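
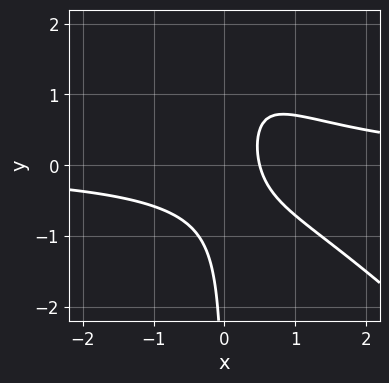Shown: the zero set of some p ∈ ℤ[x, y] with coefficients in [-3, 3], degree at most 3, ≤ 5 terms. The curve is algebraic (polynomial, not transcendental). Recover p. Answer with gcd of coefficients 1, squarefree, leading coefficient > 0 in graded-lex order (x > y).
2*x^2*y + 2*x*y^2 - 2*x*y - 2*x + 1

Degree: no degree-2 curve has this shape, so deg p = 3.
From the visible intercepts: no y-intercept at any integer in the box.
Fitting integer coefficients to these (and the overall shape) gives p.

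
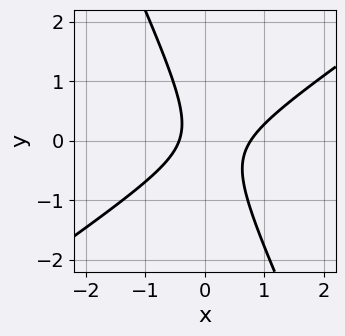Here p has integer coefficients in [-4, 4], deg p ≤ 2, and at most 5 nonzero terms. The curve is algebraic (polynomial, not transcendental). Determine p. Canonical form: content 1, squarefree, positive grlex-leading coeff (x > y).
First, degree: the shape is more complex than any degree-1 curve, so deg p = 2.
Next, against the integer gridlines: it misses every integer gridline on the y-axis.
Finally, assembling these constraints gives the stated polynomial.

3*x^2 - 3*x*y - 2*y^2 - x - 1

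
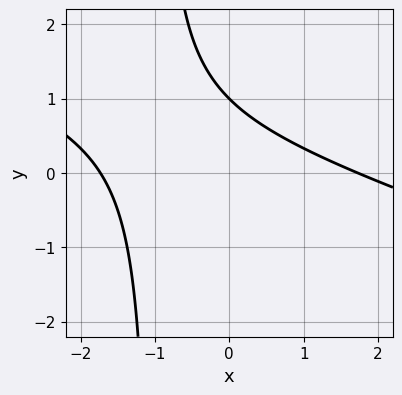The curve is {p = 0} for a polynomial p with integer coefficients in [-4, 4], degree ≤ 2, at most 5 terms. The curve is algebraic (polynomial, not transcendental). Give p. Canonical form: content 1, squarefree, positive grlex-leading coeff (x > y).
First, deg p = 2. The shape is more complex than any degree-1 curve.
Then, reading off the gridlines: it meets the y-axis at y = 1 (among the integer gridlines).
Finally, together with the visible shape, these determine p as stated.

x^2 + 3*x*y + 3*y - 3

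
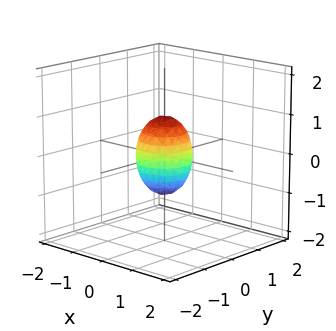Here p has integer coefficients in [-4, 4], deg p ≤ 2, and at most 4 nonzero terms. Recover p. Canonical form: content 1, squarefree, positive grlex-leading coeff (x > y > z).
deg p = 2. The shape is more complex than any degree-1 surface.
Symmetries: rotational symmetry about the z-axis ⇒ p depends on x, y only through x² + y².
Against the integer gridlines: the z-axis gridline crossings are at z ∈ {-1, 1}; a circular section at z = 0 has radius between 0 and 1.
Putting this together gives p.

2*x^2 + 2*y^2 + z^2 - 1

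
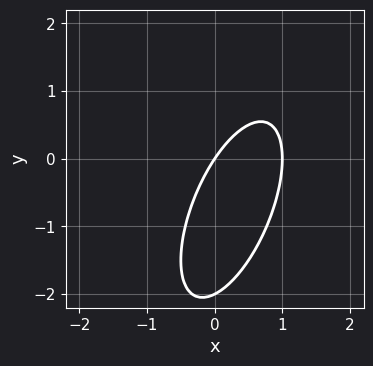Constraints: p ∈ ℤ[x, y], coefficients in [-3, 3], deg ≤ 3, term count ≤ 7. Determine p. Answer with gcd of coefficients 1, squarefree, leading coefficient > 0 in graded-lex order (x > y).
deg p = 2. A generic line meets the curve in up to 2 points.
Observable constraints: the x-axis gridline crossings are at x ∈ {0, 1}; the y-axis gridline crossings are at y ∈ {-2, 0}.
Solving for integer coefficients yields p as stated.

3*x^2 - 2*x*y + y^2 - 3*x + 2*y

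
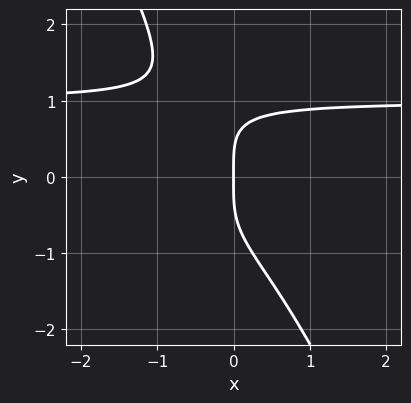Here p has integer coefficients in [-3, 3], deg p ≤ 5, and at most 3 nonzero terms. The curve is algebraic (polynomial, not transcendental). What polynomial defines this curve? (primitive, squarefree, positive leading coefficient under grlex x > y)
(a) Degree: no degree-3 curve has this shape, so deg p = 4.
(b) From the visible intercepts: it crosses the y-axis at the gridline y = 0; one x-axis crossing is at x = 0.
(c) Solving for integer coefficients yields p as stated.

2*x*y^3 + y^4 - 2*x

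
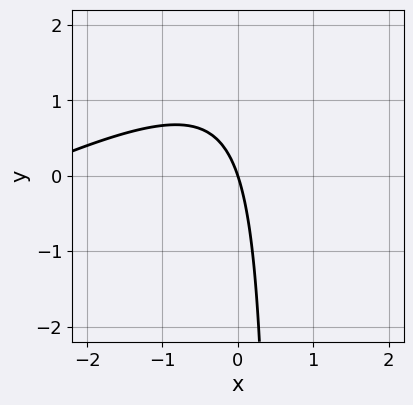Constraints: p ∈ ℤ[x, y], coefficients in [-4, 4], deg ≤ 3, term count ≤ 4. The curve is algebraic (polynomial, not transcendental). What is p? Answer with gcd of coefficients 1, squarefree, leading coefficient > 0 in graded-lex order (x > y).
x^2 - 2*x*y + 3*x + y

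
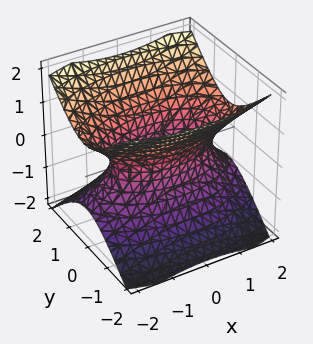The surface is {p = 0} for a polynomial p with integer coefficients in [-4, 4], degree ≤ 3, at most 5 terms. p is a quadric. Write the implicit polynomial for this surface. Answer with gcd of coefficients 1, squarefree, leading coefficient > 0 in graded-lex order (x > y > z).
x^2 + 3*y^2 - 3*z^2 - 2

1. The degree is 2 — an hourglass — one-sheet hyperboloid; a quadric.
2. Symmetries: it's symmetric under x → −x, forcing even powers of x; the z ↦ −z reflection is a symmetry, so z appears only in even powers; the y ↦ −y reflection is a symmetry, so y appears only in even powers.
3. From the axis intercepts and sections: the surface avoids every integer z-axis point in the box.
4. Matching integer coefficients to the picture gives p.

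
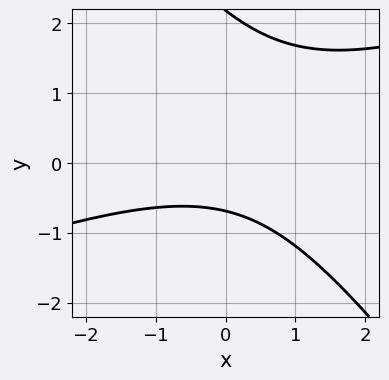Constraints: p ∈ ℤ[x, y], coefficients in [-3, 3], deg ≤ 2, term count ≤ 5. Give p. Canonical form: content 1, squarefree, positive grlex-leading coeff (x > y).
x^2 - 2*x*y - 2*y^2 + 3*y + 3

1. Degree: no degree-1 curve has this shape, so deg p = 2.
2. Against the integer gridlines: no x-intercept at any integer in the box.
3. Assembling these constraints gives the stated polynomial.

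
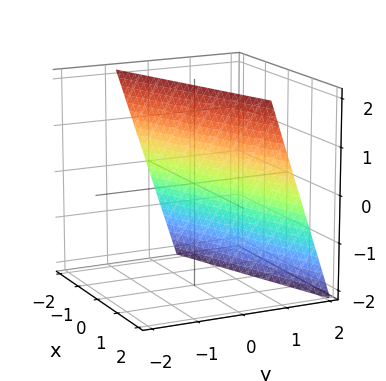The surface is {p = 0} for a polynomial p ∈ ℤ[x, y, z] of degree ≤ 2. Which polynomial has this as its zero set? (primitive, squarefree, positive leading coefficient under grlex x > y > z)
x - 3*y - z + 2

(a) deg p = 1.
(b) Against the integer gridlines: it crosses the x-axis at the gridline x = -2; it meets the z-axis at z = 2 (among the integer gridlines).
(c) Solving for integer coefficients yields p as stated.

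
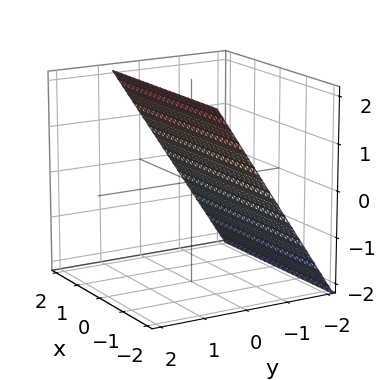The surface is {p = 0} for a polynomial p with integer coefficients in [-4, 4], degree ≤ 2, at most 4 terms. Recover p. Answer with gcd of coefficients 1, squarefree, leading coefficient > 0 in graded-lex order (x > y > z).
3*y - 2*z + 2

1. The degree is 1 — the surface is flat (a plane).
2. Observable constraints: the surface avoids every integer x-axis point in the box; one z-axis crossing is at z = 1.
3. Together with the visible shape, these determine p as stated.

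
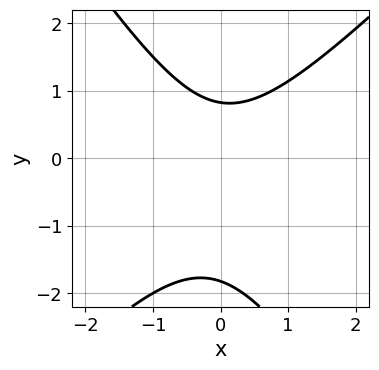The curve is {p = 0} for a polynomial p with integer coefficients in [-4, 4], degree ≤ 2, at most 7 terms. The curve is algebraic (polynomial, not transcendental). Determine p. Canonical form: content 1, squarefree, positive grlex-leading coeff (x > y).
(a) deg p = 2.
(b) Against the integer gridlines: no x-intercept at any integer in the box.
(c) Solving for integer coefficients yields p as stated.

3*x^2 - x*y - 2*y^2 - 2*y + 3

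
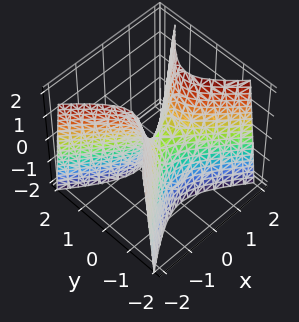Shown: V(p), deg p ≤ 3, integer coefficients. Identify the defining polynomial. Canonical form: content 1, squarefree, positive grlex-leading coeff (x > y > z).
2*x^2 - 3*y^2 - z

The degree is 2 — a saddle surface; a quadric.
Symmetries: it's symmetric under y → −y, forcing even powers of y; the x ↦ −x reflection is a symmetry, so x appears only in even powers.
Observable constraints: it crosses the z-axis at the gridline z = 0; it crosses the x-axis at the gridline x = 0.
Fitting integer coefficients to these (and the overall shape) gives p.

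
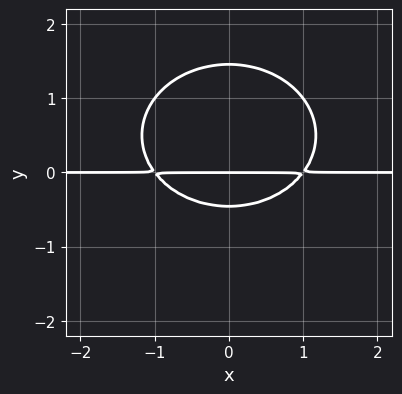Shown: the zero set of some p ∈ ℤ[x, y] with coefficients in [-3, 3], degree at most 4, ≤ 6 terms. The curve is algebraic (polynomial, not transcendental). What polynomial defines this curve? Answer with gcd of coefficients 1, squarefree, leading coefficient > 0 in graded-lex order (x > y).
2*x^2*y + 3*y^3 - 3*y^2 - 2*y

First, the degree is 3 — the shape is more complex than any degree-2 curve.
Then, symmetries: it's symmetric under x → −x, forcing even powers of x.
Then, against the integer gridlines: the visible x-axis segment lies entirely on the curve; it crosses the y-axis at the gridline y = 0.
Finally, together with the visible shape, these determine p as stated.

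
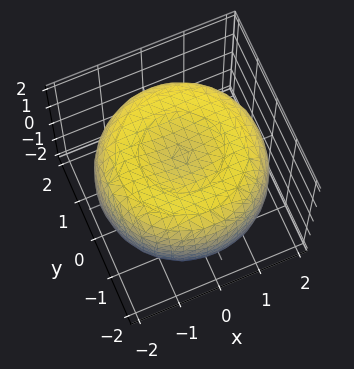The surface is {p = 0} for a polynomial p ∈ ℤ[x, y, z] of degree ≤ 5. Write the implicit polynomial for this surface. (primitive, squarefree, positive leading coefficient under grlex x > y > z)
(a) deg p = 4. A generic line meets the surface in up to 4 points.
(b) Symmetries: the z-axis is an axis of rotation, so x and y enter only as x² + y².
(c) From the visible intercepts: among the integer gridlines, it crosses the z-axis at z ∈ {-1, 1}; a circular section at z = -1 has radius between 1 and 2.
(d) Putting this together gives p.

x^4 + 2*x^2*y^2 + y^4 - 3*x^2 - 3*y^2 + 3*z^2 - 3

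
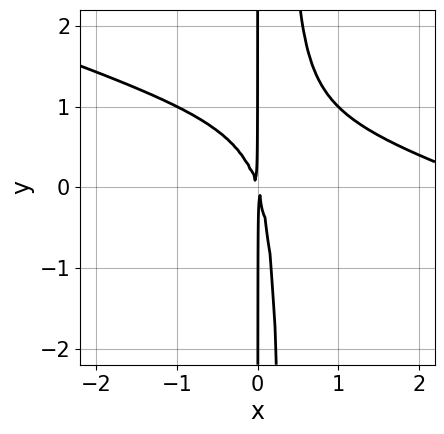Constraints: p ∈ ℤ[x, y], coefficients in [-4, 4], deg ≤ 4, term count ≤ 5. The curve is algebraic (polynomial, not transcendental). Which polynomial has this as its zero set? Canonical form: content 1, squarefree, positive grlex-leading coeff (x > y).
(a) The degree is 3 — a generic line meets the curve in up to 3 points.
(b) From the visible intercepts: the visible y-axis segment lies entirely on the curve.
(c) Solving for integer coefficients yields p as stated.

x^3 + 3*x^2*y - 3*x^2 - x*y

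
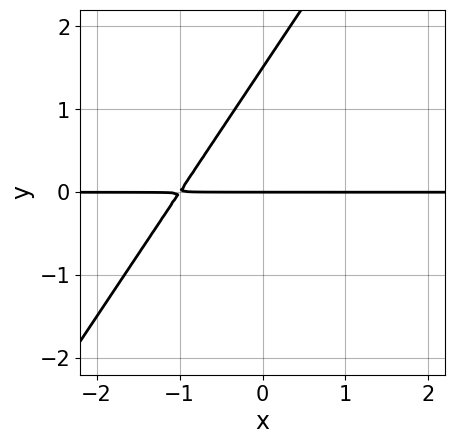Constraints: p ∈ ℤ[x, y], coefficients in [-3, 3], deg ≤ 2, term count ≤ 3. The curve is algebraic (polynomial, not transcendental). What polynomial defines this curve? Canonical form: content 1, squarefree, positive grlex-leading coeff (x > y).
deg p = 2. A generic line meets the curve in up to 2 points.
Reading off the gridlines: every point of the x-axis in the box is on the curve; it crosses the y-axis at the gridline y = 0.
Matching integer coefficients to the picture gives p.

3*x*y - 2*y^2 + 3*y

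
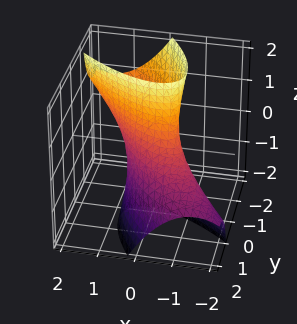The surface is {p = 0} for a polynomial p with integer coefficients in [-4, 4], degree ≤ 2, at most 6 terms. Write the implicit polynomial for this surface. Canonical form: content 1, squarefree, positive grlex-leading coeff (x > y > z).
2*x^2 + 3*x*y + 2*y^2 + 2*y*z - 1

1. deg p = 2.
2. Against the integer gridlines: no z-intercept at any integer in the box.
3. These observations pin down the coefficients.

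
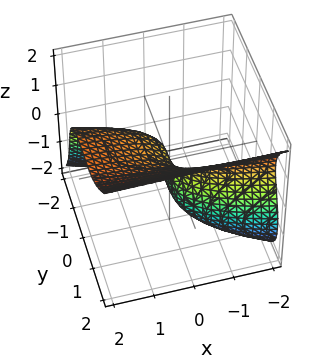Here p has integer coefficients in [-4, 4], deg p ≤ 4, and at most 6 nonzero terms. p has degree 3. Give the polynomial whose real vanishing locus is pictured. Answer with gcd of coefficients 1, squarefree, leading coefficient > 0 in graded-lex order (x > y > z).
deg p = 3. A generic line meets the surface in up to 3 points.
Against the integer gridlines: it crosses the y-axis at the gridline y = 0; one x-axis crossing is at x = 0; among the integer gridlines, it crosses the z-axis at z ∈ {-1, 0}.
Matching integer coefficients to the picture gives p.

2*y^3 - 2*z^3 - 2*x*z - 2*z^2 + 3*x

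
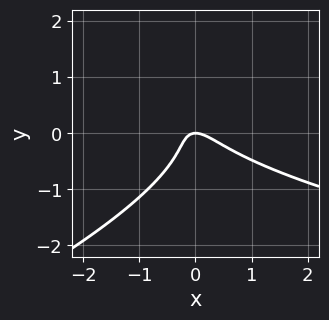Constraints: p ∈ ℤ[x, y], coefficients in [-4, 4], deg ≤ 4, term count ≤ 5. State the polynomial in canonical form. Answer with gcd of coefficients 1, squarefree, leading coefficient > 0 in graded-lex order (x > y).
x*y^2 - 3*y^3 - 2*x^2 - 2*x*y - y

1. The degree is 3 — a generic line meets the curve in up to 3 points.
2. From the visible intercepts: one y-axis crossing is at y = 0; one x-axis crossing is at x = 0.
3. The integer polynomial consistent with all of this is the stated p.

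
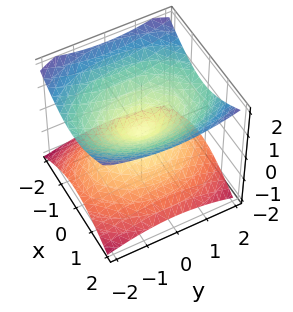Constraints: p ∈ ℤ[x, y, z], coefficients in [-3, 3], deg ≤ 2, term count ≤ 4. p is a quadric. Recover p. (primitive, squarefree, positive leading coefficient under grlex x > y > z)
2*x^2 + y^2 - 3*z^2

(a) The degree is 2 — a double cone through the origin; a quadric.
(b) Symmetries: it's symmetric under y → −y, forcing even powers of y; the z ↦ −z reflection is a symmetry, so z appears only in even powers; it's symmetric under x → −x, forcing even powers of x.
(c) From the visible intercepts: it meets the x-axis at x = 0 (among the integer gridlines); one y-axis crossing is at y = 0; it crosses the z-axis at the gridline z = 0.
(d) Putting this together gives p.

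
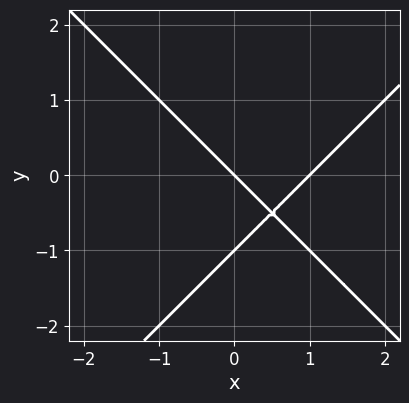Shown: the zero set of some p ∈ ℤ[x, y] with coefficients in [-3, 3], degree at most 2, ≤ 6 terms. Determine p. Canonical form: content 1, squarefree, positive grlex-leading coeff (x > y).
x^2 - y^2 - x - y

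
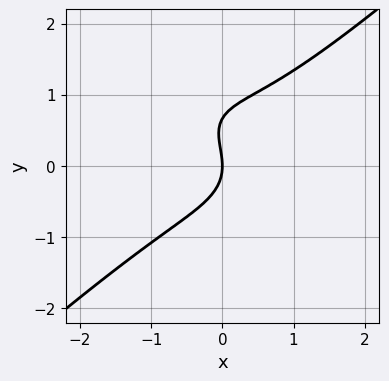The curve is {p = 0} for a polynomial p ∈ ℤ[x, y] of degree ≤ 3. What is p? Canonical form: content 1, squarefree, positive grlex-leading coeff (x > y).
2*x^3 - 3*y^3 - x*y + 2*y^2 + 3*x

First, deg p = 3.
Next, checking where it meets the axes: it crosses the y-axis at the gridline y = 0; one x-axis crossing is at x = 0.
Finally, solving for integer coefficients yields p as stated.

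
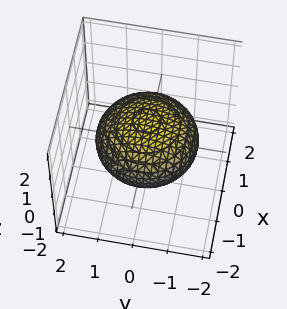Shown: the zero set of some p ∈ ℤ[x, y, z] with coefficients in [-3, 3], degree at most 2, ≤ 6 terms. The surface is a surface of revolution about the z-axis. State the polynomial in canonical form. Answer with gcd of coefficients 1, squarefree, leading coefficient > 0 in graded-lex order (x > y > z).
x^2 + y^2 + 2*z^2 - 2

deg p = 2.
Symmetries: rotational symmetry about the z-axis ⇒ p depends on x, y only through x² + y².
Checking where it meets the axes: among the integer gridlines, it crosses the z-axis at z ∈ {-1, 1}; a circular section at z = 0 has radius between 1 and 2.
Matching integer coefficients to the picture gives p.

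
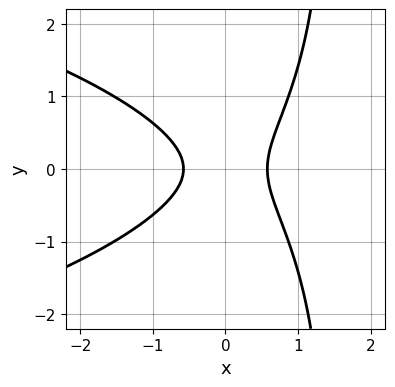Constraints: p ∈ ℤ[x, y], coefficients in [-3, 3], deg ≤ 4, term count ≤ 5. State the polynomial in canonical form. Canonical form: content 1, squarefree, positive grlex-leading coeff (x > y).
2*x*y^2 + 3*x^2 - 3*y^2 - 1

1. The degree is 3 — the shape is more complex than any degree-2 curve.
2. Symmetries: it's symmetric under y → −y, forcing even powers of y.
3. From the visible intercepts: no y-intercept at any integer in the box.
4. These observations pin down the coefficients.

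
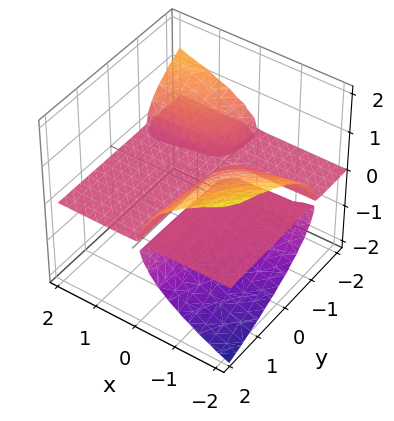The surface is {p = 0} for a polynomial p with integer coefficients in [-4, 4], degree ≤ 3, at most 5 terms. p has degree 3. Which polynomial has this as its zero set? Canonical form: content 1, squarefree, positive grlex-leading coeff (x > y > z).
The picture has 3 separate pieces. They look like related sheets of one shape, so recover p as a whole.
deg p = 3. No degree-2 surface has this shape.
Against the integer gridlines: the visible x-axis segment lies entirely on the surface; it meets the z-axis at z = 0 (among the integer gridlines); every point of the y-axis in the box is on the surface.
Assembling these constraints gives the stated polynomial.

2*x*y*z + 3*z^3 + 2*x*z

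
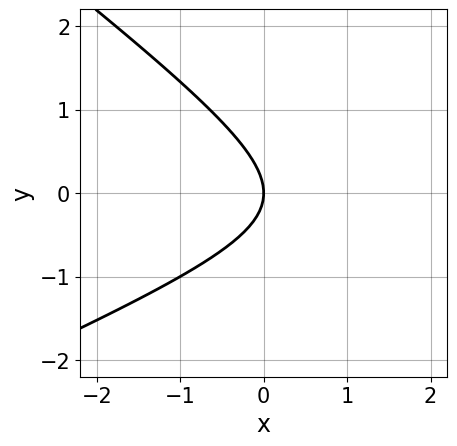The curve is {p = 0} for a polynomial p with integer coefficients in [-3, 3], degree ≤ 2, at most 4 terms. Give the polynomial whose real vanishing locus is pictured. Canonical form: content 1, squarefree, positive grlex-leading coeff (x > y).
1. The degree is 2 — no degree-1 curve has this shape.
2. Reading off the gridlines: it meets the x-axis at x = 0 (among the integer gridlines); it crosses the y-axis at the gridline y = 0.
3. Putting this together gives p.

x^2 - x*y - 3*y^2 - 3*x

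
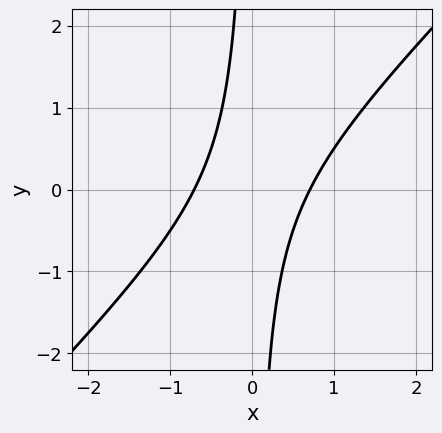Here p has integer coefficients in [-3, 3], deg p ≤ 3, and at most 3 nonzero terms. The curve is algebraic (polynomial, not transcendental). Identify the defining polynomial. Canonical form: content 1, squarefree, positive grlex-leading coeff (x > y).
2*x^2 - 2*x*y - 1

First, deg p = 2.
Next, from the axis intercepts and sections: it misses every integer gridline on the y-axis.
Finally, fitting integer coefficients to these (and the overall shape) gives p.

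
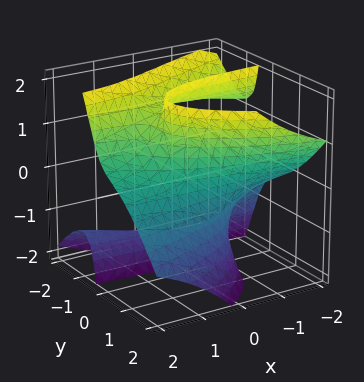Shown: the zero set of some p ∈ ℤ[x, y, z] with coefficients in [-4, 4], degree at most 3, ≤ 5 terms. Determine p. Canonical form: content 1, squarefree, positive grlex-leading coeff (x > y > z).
3*x*y*z + 3*y^3 - 2*y*z^2 + 2*x*z - 2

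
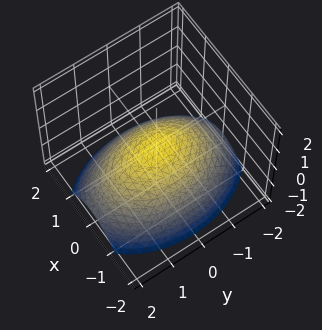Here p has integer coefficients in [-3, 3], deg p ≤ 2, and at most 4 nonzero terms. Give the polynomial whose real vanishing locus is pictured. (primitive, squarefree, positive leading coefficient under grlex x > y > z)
2*x^2 + y^2 + 3*z

deg p = 2. A single bowl opening along one axis; a quadric.
Symmetries: the x ↦ −x reflection is a symmetry, so x appears only in even powers; the y ↦ −y reflection is a symmetry, so y appears only in even powers.
From the visible intercepts: one z-axis crossing is at z = 0; one y-axis crossing is at y = 0; it meets the x-axis at x = 0 (among the integer gridlines).
These observations pin down the coefficients.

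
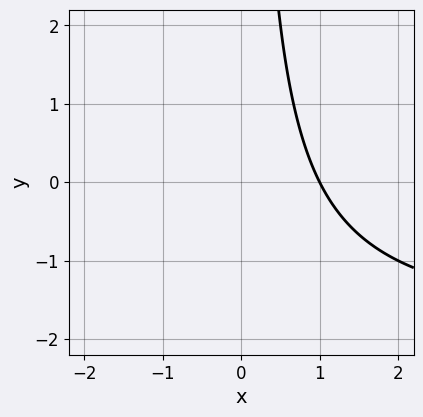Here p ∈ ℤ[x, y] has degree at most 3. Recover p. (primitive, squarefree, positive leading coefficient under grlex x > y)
(a) Degree: a generic line meets the curve in up to 2 points, so deg p = 2.
(b) Checking where it meets the axes: one x-axis crossing is at x = 1; the curve avoids every integer y-axis point in the box.
(c) These observations pin down the coefficients.

x*y + 2*x - 2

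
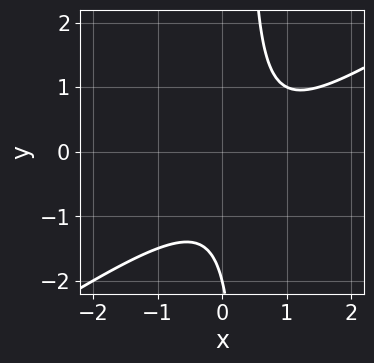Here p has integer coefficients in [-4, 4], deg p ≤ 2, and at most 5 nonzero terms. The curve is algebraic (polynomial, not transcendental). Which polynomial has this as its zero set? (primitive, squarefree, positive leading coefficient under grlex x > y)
2*x^2 - 3*x*y - 2*x + y + 2

1. deg p = 2. The shape is more complex than any degree-1 curve.
2. Checking where it meets the axes: it meets the y-axis at y = -2 (among the integer gridlines); the curve avoids every integer x-axis point in the box.
3. The integer polynomial consistent with all of this is the stated p.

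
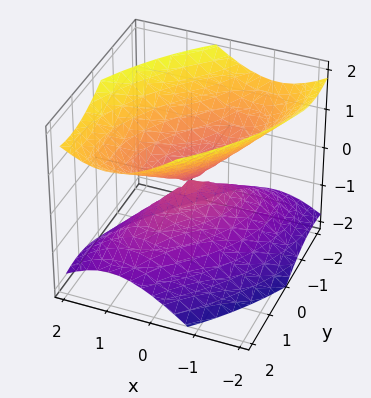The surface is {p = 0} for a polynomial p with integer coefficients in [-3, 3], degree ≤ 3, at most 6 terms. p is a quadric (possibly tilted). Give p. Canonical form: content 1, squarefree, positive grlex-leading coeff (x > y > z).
1. The degree is 2 — a generic line meets the surface in up to 2 points.
2. Observable constraints: one y-axis crossing is at y = 0; it meets the z-axis at z = 0 (among the integer gridlines); it meets the x-axis at x = 0 (among the integer gridlines).
3. These observations pin down the coefficients.

3*x^2 - 3*x*y + 2*y^2 - 3*z^2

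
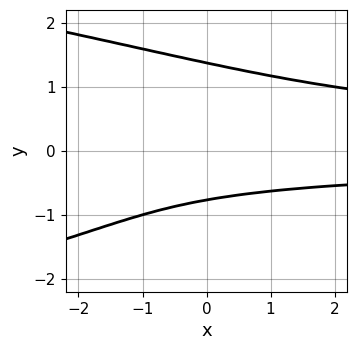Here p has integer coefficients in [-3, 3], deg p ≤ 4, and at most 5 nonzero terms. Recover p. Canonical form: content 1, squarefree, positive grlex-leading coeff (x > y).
2*y^4 + 2*x*y^2 - 3*y - 3

Degree: a generic line meets the curve in up to 4 points, so deg p = 4.
Against the integer gridlines: the curve avoids every integer x-axis point in the box.
The integer polynomial consistent with all of this is the stated p.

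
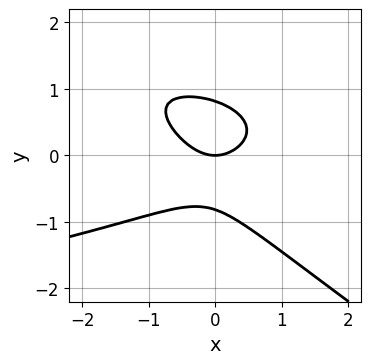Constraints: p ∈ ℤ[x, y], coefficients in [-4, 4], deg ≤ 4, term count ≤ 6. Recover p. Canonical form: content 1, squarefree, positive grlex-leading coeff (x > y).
2*x*y^2 + 3*y^3 + 2*x^2 - 2*y

(a) Degree: the shape is more complex than any degree-2 curve, so deg p = 3.
(b) Checking where it meets the axes: one x-axis crossing is at x = 0; it meets the y-axis at y = 0 (among the integer gridlines).
(c) Matching integer coefficients to the picture gives p.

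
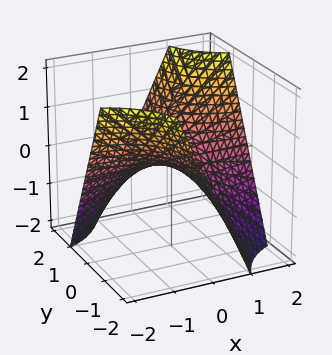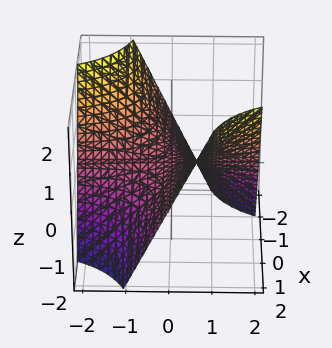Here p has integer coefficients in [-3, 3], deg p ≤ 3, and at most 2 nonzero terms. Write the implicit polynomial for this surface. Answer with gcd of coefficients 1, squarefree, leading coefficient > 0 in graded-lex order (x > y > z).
First, the degree is 2 — a saddle surface; a quadric.
Next, reading off the gridlines: one z-axis crossing is at z = 0; the visible y-axis segment lies entirely on the surface; every point of the x-axis in the box is on the surface.
Finally, the integer polynomial consistent with all of this is the stated p.

x*y - z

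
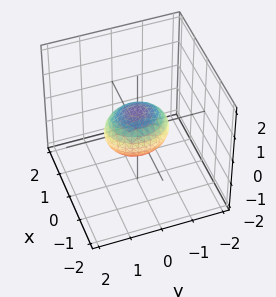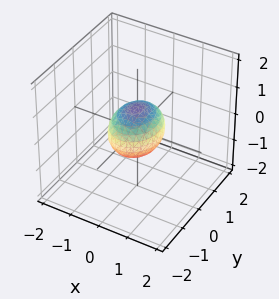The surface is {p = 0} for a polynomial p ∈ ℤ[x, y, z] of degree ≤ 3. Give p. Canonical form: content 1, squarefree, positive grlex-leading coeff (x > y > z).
3*x^2 + 2*y^2 + 3*z^2 - 2

First, the degree is 2 — bounded and convex; a quadric.
Then, symmetries: the y ↦ −y reflection is a symmetry, so y appears only in even powers; the z ↦ −z reflection is a symmetry, so z appears only in even powers; it's symmetric under x → −x, forcing even powers of x.
Next, observable constraints: among the integer gridlines, it crosses the y-axis at y ∈ {-1, 1}.
Finally, putting this together gives p.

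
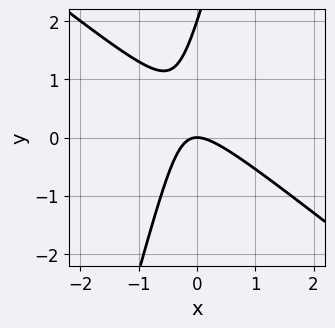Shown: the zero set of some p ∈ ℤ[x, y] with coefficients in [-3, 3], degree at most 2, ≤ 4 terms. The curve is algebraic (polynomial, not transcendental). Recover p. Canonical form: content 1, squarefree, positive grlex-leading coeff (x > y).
3*x^2 + 3*x*y - y^2 + 2*y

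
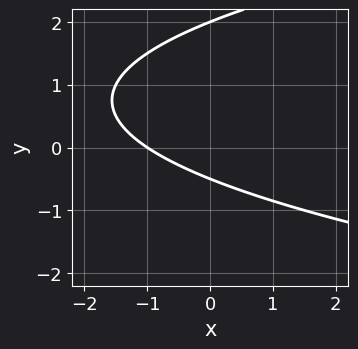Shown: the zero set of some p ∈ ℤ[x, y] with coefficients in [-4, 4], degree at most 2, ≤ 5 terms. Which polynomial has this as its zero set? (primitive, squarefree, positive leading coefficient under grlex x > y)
1. The degree is 2 — the shape is more complex than any degree-1 curve.
2. Checking where it meets the axes: it meets the x-axis at x = -1 (among the integer gridlines); it crosses the y-axis at the gridline y = 2.
3. Matching integer coefficients to the picture gives p.

2*y^2 - 2*x - 3*y - 2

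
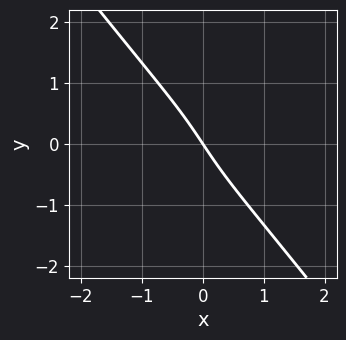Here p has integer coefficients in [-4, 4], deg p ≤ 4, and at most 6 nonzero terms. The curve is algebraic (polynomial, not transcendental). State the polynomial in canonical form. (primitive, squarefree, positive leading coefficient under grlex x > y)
2*x^3 + y^3 + 3*x + 2*y

1. The degree is 3 — the shape is more complex than any degree-2 curve.
2. Reading off the gridlines: it meets the x-axis at x = 0 (among the integer gridlines); one y-axis crossing is at y = 0.
3. The integer polynomial consistent with all of this is the stated p.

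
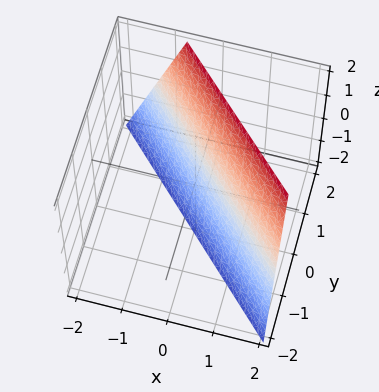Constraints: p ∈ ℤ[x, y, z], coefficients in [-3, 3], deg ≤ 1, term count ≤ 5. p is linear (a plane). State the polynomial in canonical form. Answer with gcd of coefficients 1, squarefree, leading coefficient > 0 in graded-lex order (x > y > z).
(a) Degree: the surface is flat (a plane), so deg p = 1.
(b) Against the integer gridlines: it meets the z-axis at z = -2 (among the integer gridlines).
(c) Matching integer coefficients to the picture gives p.

3*x + 3*y - z - 2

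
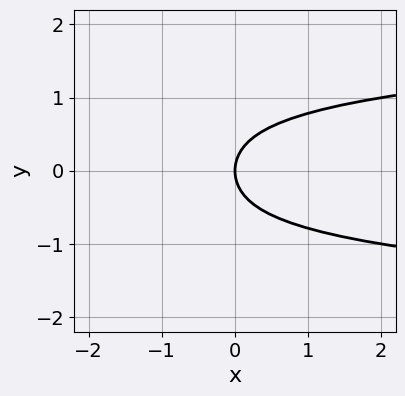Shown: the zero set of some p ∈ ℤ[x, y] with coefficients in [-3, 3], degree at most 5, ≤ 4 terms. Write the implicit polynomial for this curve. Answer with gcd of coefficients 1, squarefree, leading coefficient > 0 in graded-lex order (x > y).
1. deg p = 4. No degree-3 curve has this shape.
2. Symmetries: mirror symmetry y ↦ −y ⇒ only even powers of y.
3. Checking where it meets the axes: it crosses the y-axis at the gridline y = 0; it meets the x-axis at x = 0 (among the integer gridlines).
4. Assembling these constraints gives the stated polynomial.

y^4 + y^2 - x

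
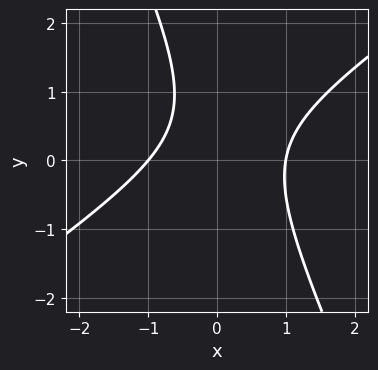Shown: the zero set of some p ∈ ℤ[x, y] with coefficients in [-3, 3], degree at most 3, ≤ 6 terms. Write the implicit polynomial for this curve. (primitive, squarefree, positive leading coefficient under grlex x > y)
3*x^2 - 3*x*y - 2*y^2 + 2*y - 3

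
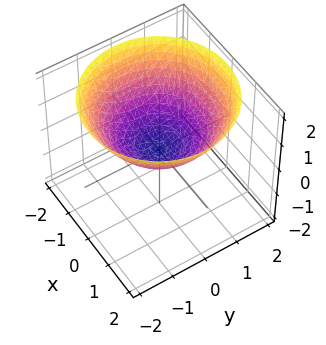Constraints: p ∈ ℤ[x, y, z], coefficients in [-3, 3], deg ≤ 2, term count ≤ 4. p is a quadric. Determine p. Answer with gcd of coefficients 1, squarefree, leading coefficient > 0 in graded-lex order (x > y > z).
x^2 + y^2 - 2*z

Degree: a single bowl opening along one axis; a quadric, so deg p = 2.
Symmetries: rotational symmetry about the z-axis ⇒ p depends on x, y only through x² + y².
Observable constraints: a circular section at z = 1 has radius between 1 and 2; it meets the y-axis at y = 0 (among the integer gridlines); it meets the x-axis at x = 0 (among the integer gridlines).
Fitting integer coefficients to these (and the overall shape) gives p.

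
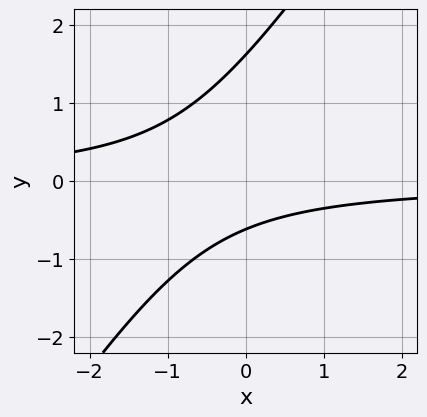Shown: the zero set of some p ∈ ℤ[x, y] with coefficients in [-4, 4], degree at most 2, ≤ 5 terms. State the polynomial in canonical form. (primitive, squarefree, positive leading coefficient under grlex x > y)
3*x*y - 2*y^2 + 2*y + 2

Degree: the shape is more complex than any degree-1 curve, so deg p = 2.
Against the integer gridlines: no x-intercept at any integer in the box.
The integer polynomial consistent with all of this is the stated p.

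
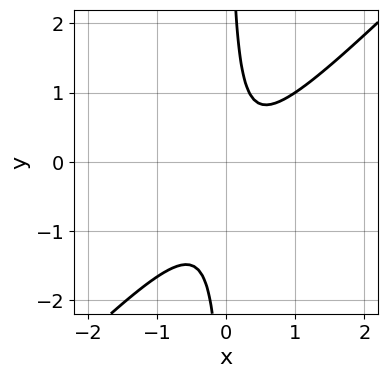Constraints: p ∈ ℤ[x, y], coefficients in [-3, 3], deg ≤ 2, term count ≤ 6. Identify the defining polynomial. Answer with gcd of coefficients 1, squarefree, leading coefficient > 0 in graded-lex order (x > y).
1. The degree is 2 — a generic line meets the curve in up to 2 points.
2. Against the integer gridlines: no y-intercept at any integer in the box; the curve avoids every integer x-axis point in the box.
3. Solving for integer coefficients yields p as stated.

3*x^2 - 3*x*y - x + 1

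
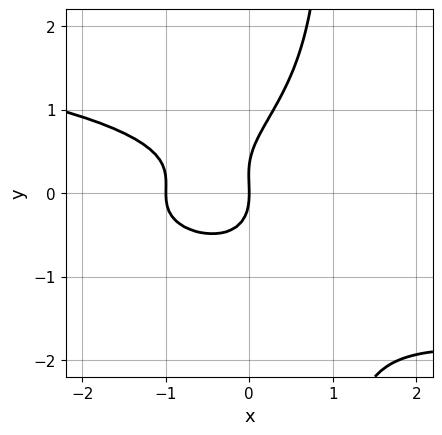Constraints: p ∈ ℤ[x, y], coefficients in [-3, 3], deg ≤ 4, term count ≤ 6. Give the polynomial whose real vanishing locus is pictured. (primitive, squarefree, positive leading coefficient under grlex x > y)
3*x*y^3 - 3*y^3 + 3*x^2 + y^2 + 3*x

1. Degree: a generic line meets the curve in up to 4 points, so deg p = 4.
2. Against the integer gridlines: among the integer gridlines, it crosses the x-axis at x ∈ {-1, 0}; it crosses the y-axis at the gridline y = 0.
3. The integer polynomial consistent with all of this is the stated p.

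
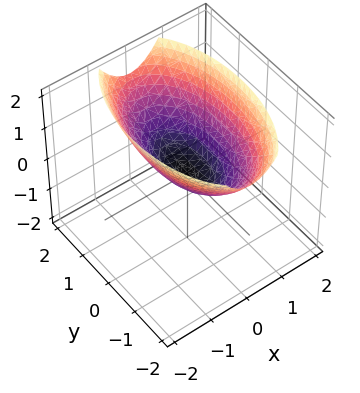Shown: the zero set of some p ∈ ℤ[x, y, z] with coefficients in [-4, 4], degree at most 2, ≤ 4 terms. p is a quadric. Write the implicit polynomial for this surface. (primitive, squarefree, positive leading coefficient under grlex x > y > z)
First, degree: a single bowl opening along one axis; a quadric, so deg p = 2.
Next, symmetries: the x ↦ −x reflection is a symmetry, so x appears only in even powers; mirror symmetry y ↦ −y ⇒ only even powers of y.
Then, from the axis intercepts and sections: it meets the z-axis at z = 0 (among the integer gridlines); it crosses the x-axis at the gridline x = 0; one y-axis crossing is at y = 0.
Finally, assembling these constraints gives the stated polynomial.

3*x^2 + y^2 - 3*z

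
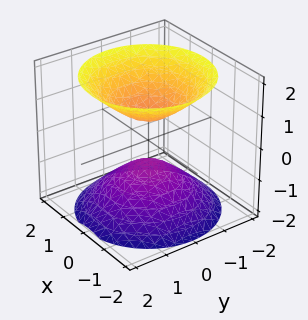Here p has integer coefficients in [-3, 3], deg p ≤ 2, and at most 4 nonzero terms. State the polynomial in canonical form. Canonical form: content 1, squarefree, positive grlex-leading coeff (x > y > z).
There are 2 components.
deg p = 2.
Symmetries: it's symmetric under z → −z, forcing even powers of z; the surface is invariant under rotation about z: p = q(x² + y², z).
Observable constraints: a circular section at z = 1 has radius between 0 and 1; the surface avoids every integer x-axis point in the box.
The integer polynomial consistent with all of this is the stated p.

2*x^2 + 2*y^2 - 2*z^2 + 1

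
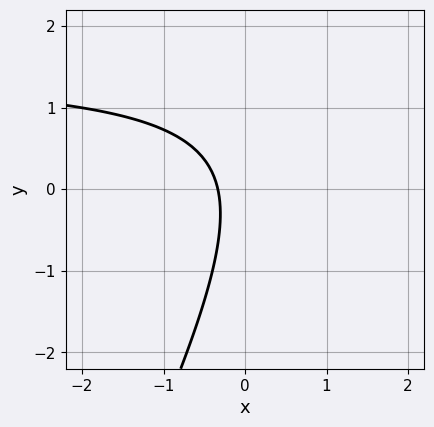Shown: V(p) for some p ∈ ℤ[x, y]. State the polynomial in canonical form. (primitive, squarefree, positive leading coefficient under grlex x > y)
2*x*y - y^2 - 3*x - 1

First, degree: the shape is more complex than any degree-1 curve, so deg p = 2.
Next, checking where it meets the axes: no y-intercept at any integer in the box.
Finally, the integer polynomial consistent with all of this is the stated p.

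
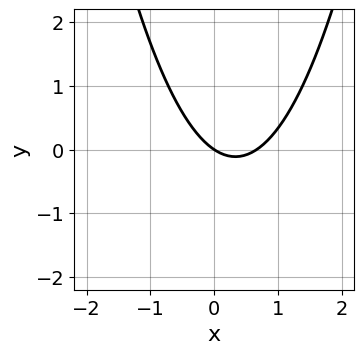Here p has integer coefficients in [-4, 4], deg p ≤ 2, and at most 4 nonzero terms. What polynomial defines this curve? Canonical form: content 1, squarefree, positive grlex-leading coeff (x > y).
1. Degree: the shape is more complex than any degree-1 curve, so deg p = 2.
2. Reading off the gridlines: it crosses the y-axis at the gridline y = 0; it meets the x-axis at x = 0 (among the integer gridlines).
3. Assembling these constraints gives the stated polynomial.

3*x^2 - 2*x - 3*y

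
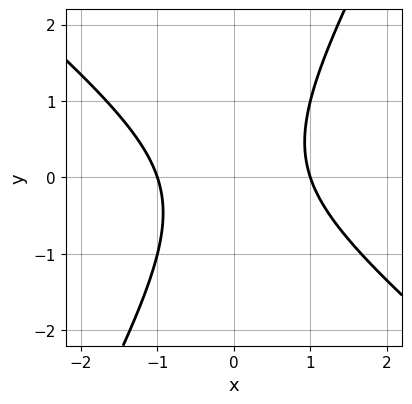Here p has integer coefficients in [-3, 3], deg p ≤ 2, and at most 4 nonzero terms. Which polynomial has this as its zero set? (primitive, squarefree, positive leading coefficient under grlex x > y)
3*x^2 + 2*x*y - 2*y^2 - 3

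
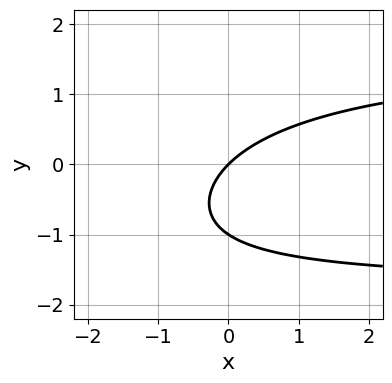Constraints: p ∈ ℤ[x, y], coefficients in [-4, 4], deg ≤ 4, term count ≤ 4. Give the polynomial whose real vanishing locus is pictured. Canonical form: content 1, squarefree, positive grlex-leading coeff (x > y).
First, the degree is 3 — no degree-2 curve has this shape.
Then, against the integer gridlines: one x-axis crossing is at x = 0; among the integer gridlines, it crosses the y-axis at y ∈ {-1, 0}.
Finally, solving for integer coefficients yields p as stated.

x*y^2 + 3*y^2 - 3*x + 3*y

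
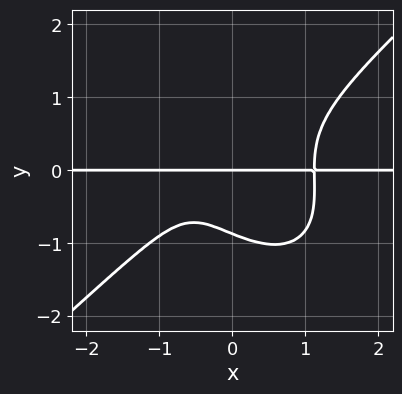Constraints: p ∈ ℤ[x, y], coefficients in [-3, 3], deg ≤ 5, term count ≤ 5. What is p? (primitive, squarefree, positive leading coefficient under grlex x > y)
The degree is 4 — a generic line meets the curve in up to 4 points.
Against the integer gridlines: it crosses the y-axis at the gridline y = 0; every point of the x-axis in the box is on the curve.
These observations pin down the coefficients.

3*x^3*y - x*y^3 - 3*y^4 - 2*x*y - 2*y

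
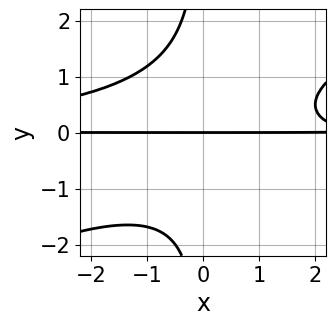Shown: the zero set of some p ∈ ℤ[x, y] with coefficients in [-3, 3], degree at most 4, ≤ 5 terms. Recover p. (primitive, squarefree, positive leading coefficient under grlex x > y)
(a) Degree: the shape is more complex than any degree-3 curve, so deg p = 4.
(b) From the visible intercepts: it crosses the y-axis at the gridline y = 0; the visible x-axis segment lies entirely on the curve.
(c) Matching integer coefficients to the picture gives p.

x^2*y^2 - 2*x*y^3 + x*y - 3*y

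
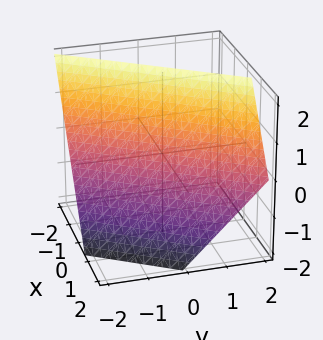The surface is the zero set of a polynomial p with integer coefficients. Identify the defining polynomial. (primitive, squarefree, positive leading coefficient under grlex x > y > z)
3*x - 2*y + 2*z - 2

(a) Degree: the surface is flat (a plane), so deg p = 1.
(b) Checking where it meets the axes: it crosses the z-axis at the gridline z = 1; one y-axis crossing is at y = -1.
(c) Solving for integer coefficients yields p as stated.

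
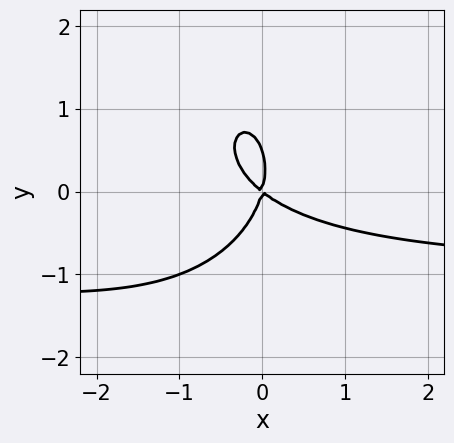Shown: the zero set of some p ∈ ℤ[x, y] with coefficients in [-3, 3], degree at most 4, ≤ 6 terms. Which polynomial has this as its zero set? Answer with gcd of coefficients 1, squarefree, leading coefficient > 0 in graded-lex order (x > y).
The degree is 3 — a generic line meets the curve in up to 3 points.
From the visible intercepts: it meets the y-axis at y = 0 (among the integer gridlines); it meets the x-axis at x = 0 (among the integer gridlines).
Putting this together gives p.

3*x^2*y + 2*y^3 + 3*x^2 + 3*x*y - y^2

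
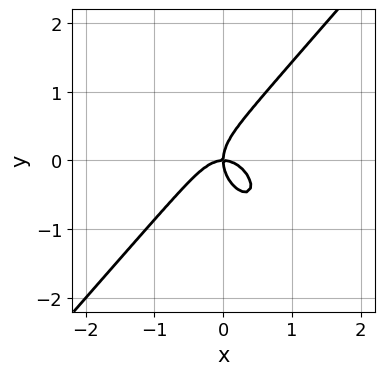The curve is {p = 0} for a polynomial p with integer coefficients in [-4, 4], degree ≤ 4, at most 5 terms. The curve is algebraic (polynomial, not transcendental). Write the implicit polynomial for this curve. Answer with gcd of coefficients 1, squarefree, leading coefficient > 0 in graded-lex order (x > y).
(a) deg p = 3. The shape is more complex than any degree-2 curve.
(b) Observable constraints: one x-axis crossing is at x = 0; it crosses the y-axis at the gridline y = 0.
(c) Putting this together gives p.

3*x^3 - 2*y^3 + 2*x*y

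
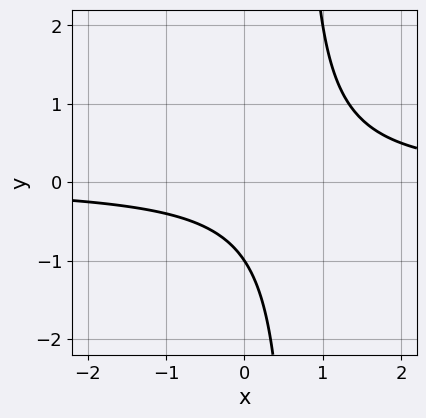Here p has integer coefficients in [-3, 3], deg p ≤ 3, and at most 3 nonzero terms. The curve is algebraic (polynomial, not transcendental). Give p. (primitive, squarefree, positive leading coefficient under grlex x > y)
3*x*y - 2*y - 2

First, degree: the shape is more complex than any degree-1 curve, so deg p = 2.
Then, observable constraints: the curve avoids every integer x-axis point in the box; one y-axis crossing is at y = -1.
Finally, together with the visible shape, these determine p as stated.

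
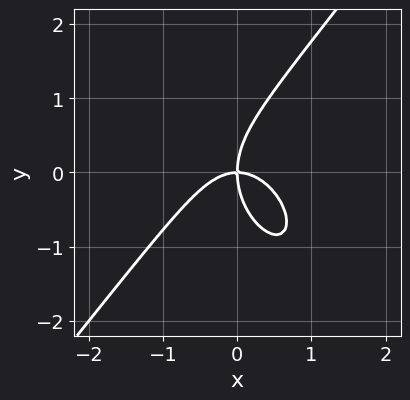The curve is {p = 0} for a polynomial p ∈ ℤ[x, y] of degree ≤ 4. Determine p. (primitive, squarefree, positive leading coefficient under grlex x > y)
2*x^3 - y^3 + 2*x*y

1. The degree is 3 — no degree-2 curve has this shape.
2. Observable constraints: it meets the y-axis at y = 0 (among the integer gridlines); one x-axis crossing is at x = 0.
3. The integer polynomial consistent with all of this is the stated p.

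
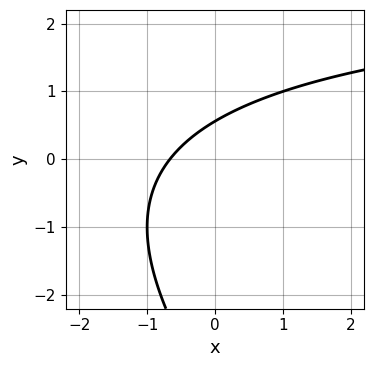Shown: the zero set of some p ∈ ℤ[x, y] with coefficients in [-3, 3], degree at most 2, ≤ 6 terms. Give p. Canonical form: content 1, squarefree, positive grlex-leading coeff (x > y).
(a) Degree: no degree-1 curve has this shape, so deg p = 2.
(b) Putting this together gives p.

x*y + y^2 - 3*x + 3*y - 2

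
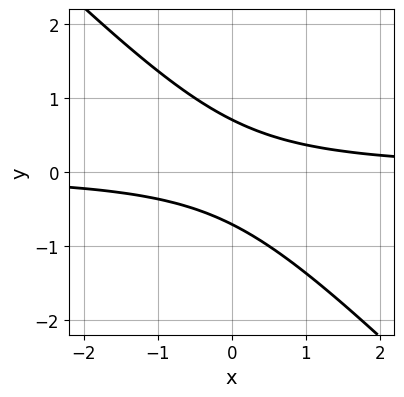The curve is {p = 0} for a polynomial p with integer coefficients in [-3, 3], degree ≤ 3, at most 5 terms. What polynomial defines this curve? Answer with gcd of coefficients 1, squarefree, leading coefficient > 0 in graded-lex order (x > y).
The degree is 2 — a generic line meets the curve in up to 2 points.
Observable constraints: it misses every integer gridline on the x-axis.
Matching integer coefficients to the picture gives p.

2*x*y + 2*y^2 - 1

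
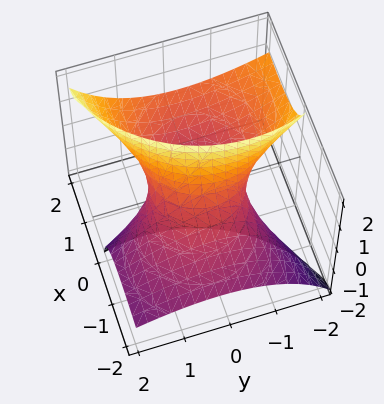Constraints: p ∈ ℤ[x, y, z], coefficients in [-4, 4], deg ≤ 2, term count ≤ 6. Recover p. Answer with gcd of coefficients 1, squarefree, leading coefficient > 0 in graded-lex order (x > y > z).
x^2 - 3*x*z + y^2 + y*z - 1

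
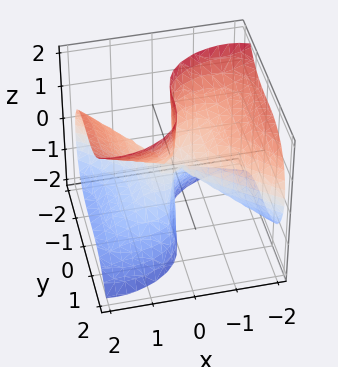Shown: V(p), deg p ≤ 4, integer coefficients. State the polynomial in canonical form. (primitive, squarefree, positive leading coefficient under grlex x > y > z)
1. The degree is 3 — the shape is more complex than any degree-2 surface.
2. From the visible intercepts: one y-axis crossing is at y = 0; it crosses the x-axis at the gridline x = 0.
3. Solving for integer coefficients yields p as stated. Check: (0, 0, 1) on the z-axis lies on the surface, and p(0, 0, 1) = 0. ✓

x^3 - 2*x*z^2 + 2*y^3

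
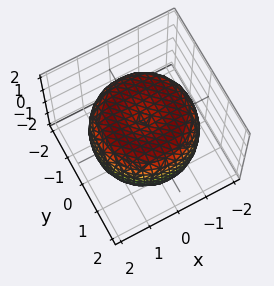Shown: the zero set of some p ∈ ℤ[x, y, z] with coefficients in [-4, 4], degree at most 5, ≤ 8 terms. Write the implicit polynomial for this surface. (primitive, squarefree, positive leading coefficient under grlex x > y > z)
(a) deg p = 4. A generic line meets the surface in up to 4 points.
(b) Symmetries: the surface is invariant under rotation about z: p = q(x² + y², z).
(c) From the visible intercepts: a circular section at z = 0 has radius between 1 and 2; among the integer gridlines, it crosses the z-axis at z ∈ {-1, 1}.
(d) Matching integer coefficients to the picture gives p.

x^4 + 2*x^2*y^2 + y^4 - 2*x^2 - 2*y^2 + 2*z^2 - 2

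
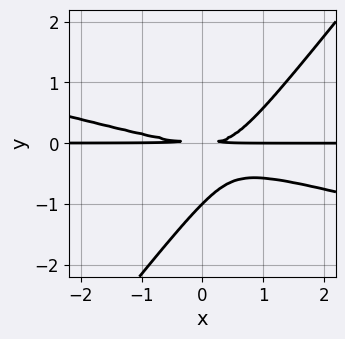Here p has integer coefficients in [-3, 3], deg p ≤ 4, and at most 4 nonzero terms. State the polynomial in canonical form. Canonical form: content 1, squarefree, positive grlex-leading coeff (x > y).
1. deg p = 3. A generic line meets the curve in up to 3 points.
2. Reading off the gridlines: every point of the x-axis in the box is on the curve; one y-axis crossing is at y = -1.
3. Assembling these constraints gives the stated polynomial.

x^2*y + 3*x*y^2 - 3*y^3 - 3*y^2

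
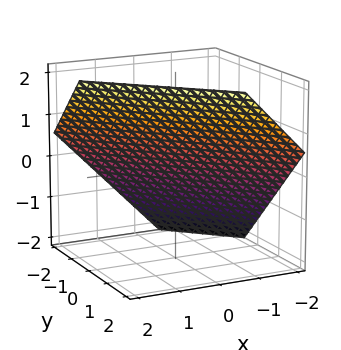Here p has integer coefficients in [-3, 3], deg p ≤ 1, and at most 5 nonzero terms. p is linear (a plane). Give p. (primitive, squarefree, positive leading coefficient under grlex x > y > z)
3*x + 3*y - 3*z + 2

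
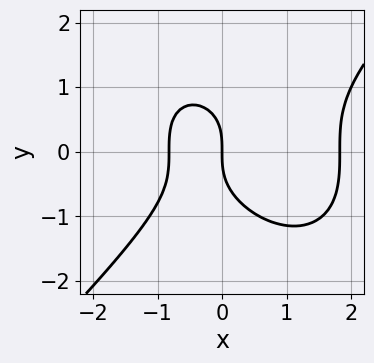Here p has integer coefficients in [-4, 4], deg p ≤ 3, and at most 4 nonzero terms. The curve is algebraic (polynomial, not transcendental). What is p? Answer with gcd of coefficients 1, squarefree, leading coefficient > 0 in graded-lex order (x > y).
2*x^3 - 2*y^3 - 2*x^2 - 3*x

Degree: a generic line meets the curve in up to 3 points, so deg p = 3.
Observable constraints: it meets the y-axis at y = 0 (among the integer gridlines); it crosses the x-axis at the gridline x = 0.
Matching integer coefficients to the picture gives p.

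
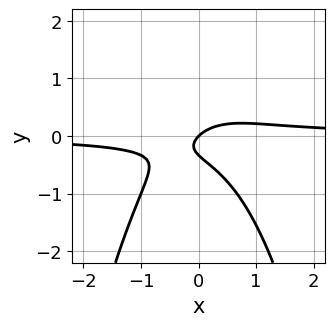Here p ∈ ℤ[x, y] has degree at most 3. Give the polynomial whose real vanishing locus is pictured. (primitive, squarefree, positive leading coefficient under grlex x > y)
3*x^2*y + 3*y^2 - x + y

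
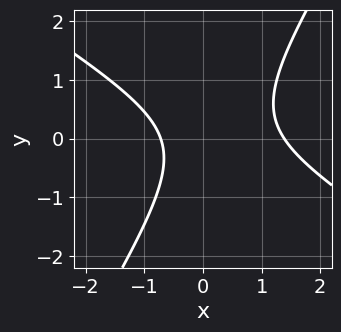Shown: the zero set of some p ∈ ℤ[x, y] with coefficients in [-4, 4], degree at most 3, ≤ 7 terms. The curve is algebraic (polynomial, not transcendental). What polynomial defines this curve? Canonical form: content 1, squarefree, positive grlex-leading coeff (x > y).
(a) Degree: no degree-1 curve has this shape, so deg p = 2.
(b) Observable constraints: no y-intercept at any integer in the box.
(c) These observations pin down the coefficients.

3*x^2 + 3*x*y - 3*y^2 - 2*x - 3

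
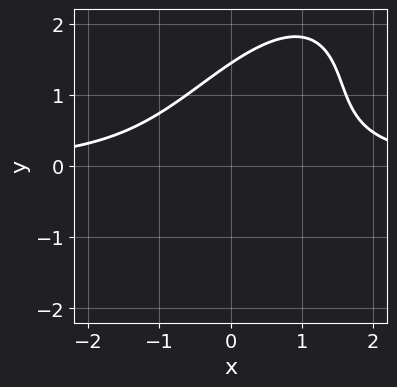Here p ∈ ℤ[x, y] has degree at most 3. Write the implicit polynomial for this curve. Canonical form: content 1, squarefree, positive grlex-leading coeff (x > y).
2*x^2*y - 2*x*y^2 + y^3 - 3

Degree: a generic line meets the curve in up to 3 points, so deg p = 3.
Checking where it meets the axes: it misses every integer gridline on the x-axis.
Solving for integer coefficients yields p as stated.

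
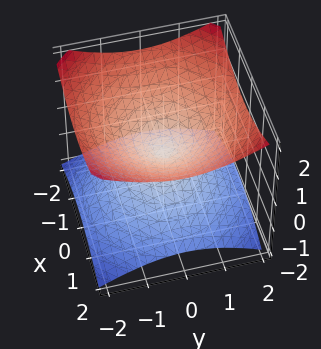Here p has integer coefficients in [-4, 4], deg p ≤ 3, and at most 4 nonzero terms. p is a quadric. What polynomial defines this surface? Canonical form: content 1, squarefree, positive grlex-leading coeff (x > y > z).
x^2 + y^2 - 2*z^2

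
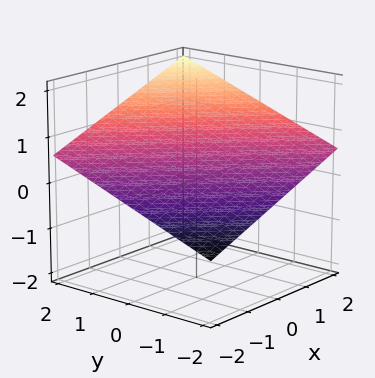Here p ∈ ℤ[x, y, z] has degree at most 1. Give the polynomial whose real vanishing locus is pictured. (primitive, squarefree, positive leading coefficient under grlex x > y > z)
First, the degree is 1 — the surface is flat (a plane).
Then, against the integer gridlines: it meets the y-axis at y = -2 (among the integer gridlines); it crosses the x-axis at the gridline x = -2.
Finally, matching integer coefficients to the picture gives p.

x + y - 3*z + 2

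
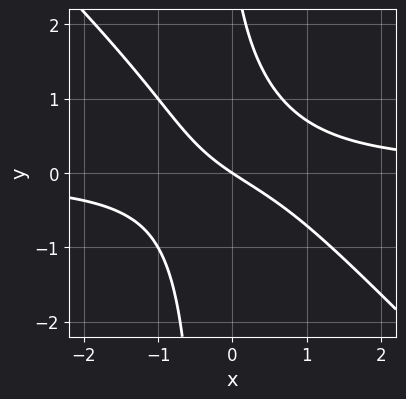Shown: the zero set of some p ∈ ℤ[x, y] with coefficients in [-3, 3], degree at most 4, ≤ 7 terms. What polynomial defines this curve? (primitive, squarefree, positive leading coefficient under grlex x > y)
3*x^2*y + 3*x*y^2 + y^2 - 2*x - 3*y

deg p = 3. The shape is more complex than any degree-2 curve.
From the axis intercepts and sections: it meets the y-axis at y = 0 (among the integer gridlines); it crosses the x-axis at the gridline x = 0.
Together with the visible shape, these determine p as stated.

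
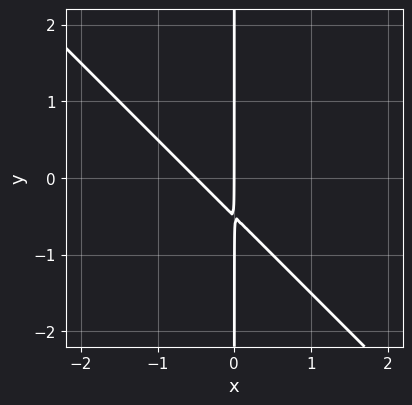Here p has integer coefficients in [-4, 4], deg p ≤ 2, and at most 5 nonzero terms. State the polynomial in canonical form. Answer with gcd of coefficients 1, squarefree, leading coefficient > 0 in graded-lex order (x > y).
The degree is 2 — a generic line meets the curve in up to 2 points.
Checking where it meets the axes: it meets the x-axis at x = 0 (among the integer gridlines); every point of the y-axis in the box is on the curve.
Together with the visible shape, these determine p as stated.

2*x^2 + 2*x*y + x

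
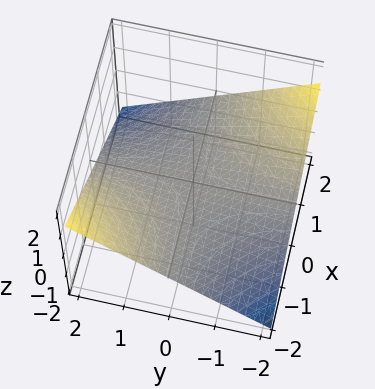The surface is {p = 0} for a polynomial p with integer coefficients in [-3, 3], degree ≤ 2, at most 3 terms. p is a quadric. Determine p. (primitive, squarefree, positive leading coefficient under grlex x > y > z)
(a) The degree is 2 — a hyperbolic paraboloid; a quadric.
(b) Against the integer gridlines: every point of the y-axis in the box is on the surface; it meets the z-axis at z = 0 (among the integer gridlines); the visible x-axis segment lies entirely on the surface.
(c) The integer polynomial consistent with all of this is the stated p.

x*y + 3*z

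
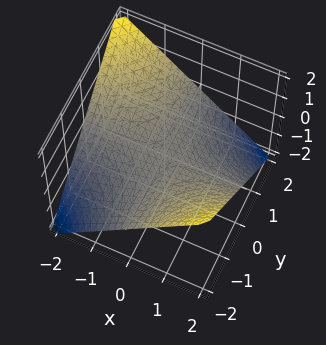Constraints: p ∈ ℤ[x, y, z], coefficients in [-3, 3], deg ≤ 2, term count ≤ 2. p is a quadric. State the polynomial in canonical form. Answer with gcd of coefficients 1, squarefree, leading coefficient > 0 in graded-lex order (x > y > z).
(a) Degree: a saddle surface; a quadric, so deg p = 2.
(b) Against the integer gridlines: the visible y-axis segment lies entirely on the surface; it meets the z-axis at z = 0 (among the integer gridlines).
(c) Assembling these constraints gives the stated polynomial. Check: (-1, 0, 0) on the x-axis lies on the surface, and p(-1, 0, 0) = 0. ✓

x*y + 2*z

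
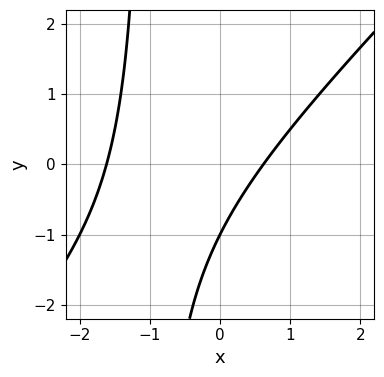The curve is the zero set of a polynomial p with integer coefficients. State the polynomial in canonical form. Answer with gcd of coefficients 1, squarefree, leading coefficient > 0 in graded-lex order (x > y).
(a) Degree: the shape is more complex than any degree-1 curve, so deg p = 2.
(b) Against the integer gridlines: it crosses the y-axis at the gridline y = -1.
(c) Solving for integer coefficients yields p as stated.

x^2 - x*y + x - y - 1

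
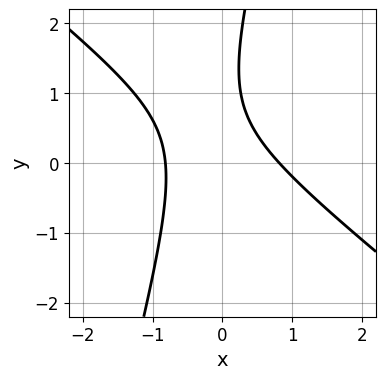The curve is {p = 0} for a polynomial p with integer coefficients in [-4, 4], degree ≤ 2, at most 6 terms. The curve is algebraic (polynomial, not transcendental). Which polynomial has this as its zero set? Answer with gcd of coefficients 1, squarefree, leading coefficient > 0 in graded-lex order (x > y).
3*x^2 + 3*x*y - y^2 + 2*y - 2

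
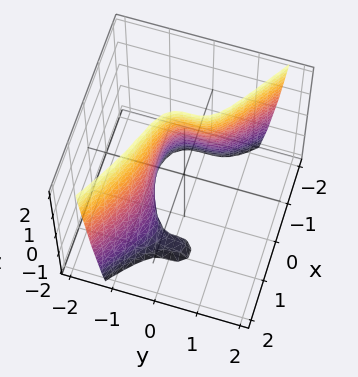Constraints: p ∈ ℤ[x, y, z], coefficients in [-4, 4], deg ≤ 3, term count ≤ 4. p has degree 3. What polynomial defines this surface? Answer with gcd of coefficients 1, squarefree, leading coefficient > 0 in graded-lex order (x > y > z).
(a) The degree is 3 — the shape is more complex than any degree-2 surface.
(b) From the axis intercepts and sections: it meets the x-axis at x = -1 (among the integer gridlines); the surface avoids every integer z-axis point in the box.
(c) Fitting integer coefficients to these (and the overall shape) gives p.

x^3 + 3*y^3 + x*z + 1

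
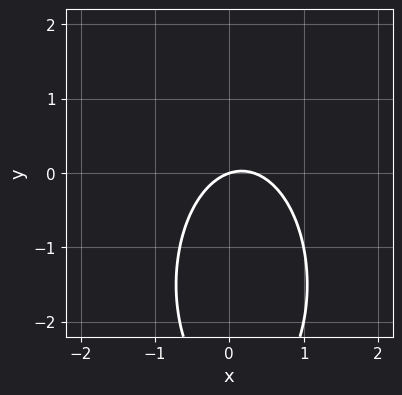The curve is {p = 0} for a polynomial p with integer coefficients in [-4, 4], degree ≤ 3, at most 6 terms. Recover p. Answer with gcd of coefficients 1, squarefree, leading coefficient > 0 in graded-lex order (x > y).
(a) The degree is 2 — the shape is more complex than any degree-1 curve.
(b) Against the integer gridlines: one x-axis crossing is at x = 0; it meets the y-axis at y = 0 (among the integer gridlines).
(c) Together with the visible shape, these determine p as stated.

3*x^2 + y^2 - x + 3*y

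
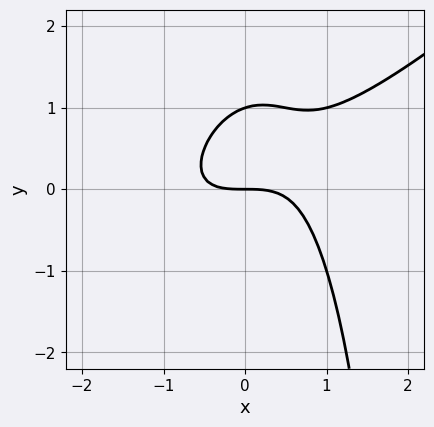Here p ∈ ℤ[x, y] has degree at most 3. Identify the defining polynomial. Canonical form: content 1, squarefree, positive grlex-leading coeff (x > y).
2*x^3 - 3*x^2*y + x*y^2 - 3*y^2 + 3*y

First, the degree is 3 — a generic line meets the curve in up to 3 points.
Next, from the visible intercepts: one x-axis crossing is at x = 0; the y-axis gridline crossings are at y ∈ {0, 1}.
Finally, assembling these constraints gives the stated polynomial.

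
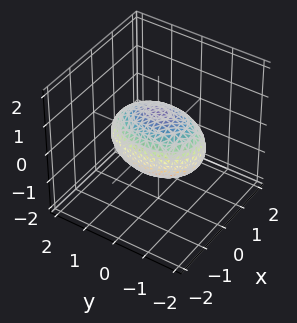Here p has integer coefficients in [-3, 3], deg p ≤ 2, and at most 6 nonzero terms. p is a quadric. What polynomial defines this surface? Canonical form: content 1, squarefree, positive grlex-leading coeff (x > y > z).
1. The degree is 2 — bounded and convex; a quadric.
2. Symmetries: the x ↦ −x reflection is a symmetry, so x appears only in even powers; mirror symmetry y ↦ −y ⇒ only even powers of y; the z ↦ −z reflection is a symmetry, so z appears only in even powers.
3. Observable constraints: among the integer gridlines, it crosses the x-axis at x ∈ {-1, 1}; the z-axis gridline crossings are at z ∈ {-1, 1}.
4. Fitting integer coefficients to these (and the overall shape) gives p.

2*x^2 + y^2 + 2*z^2 - 2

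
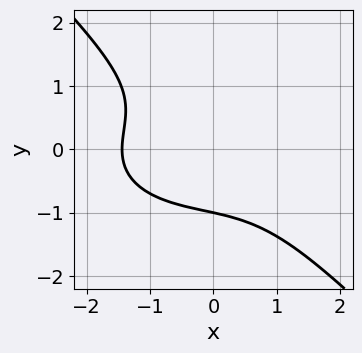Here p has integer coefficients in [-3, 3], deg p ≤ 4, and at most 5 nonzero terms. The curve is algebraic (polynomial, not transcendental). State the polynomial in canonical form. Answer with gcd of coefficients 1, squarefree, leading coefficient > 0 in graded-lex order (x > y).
x^3 + 2*x*y^2 + 3*y^3 + 3

The degree is 3 — a generic line meets the curve in up to 3 points.
Reading off the gridlines: it crosses the y-axis at the gridline y = -1.
Assembling these constraints gives the stated polynomial.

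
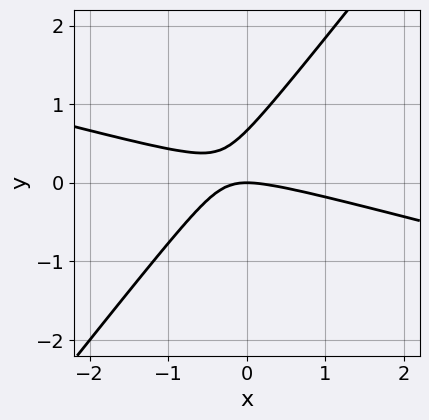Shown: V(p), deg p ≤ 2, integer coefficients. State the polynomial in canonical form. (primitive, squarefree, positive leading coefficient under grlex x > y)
Degree: a generic line meets the curve in up to 2 points, so deg p = 2.
From the visible intercepts: one x-axis crossing is at x = 0; it meets the y-axis at y = 0 (among the integer gridlines).
Assembling these constraints gives the stated polynomial.

x^2 + 3*x*y - 3*y^2 + 2*y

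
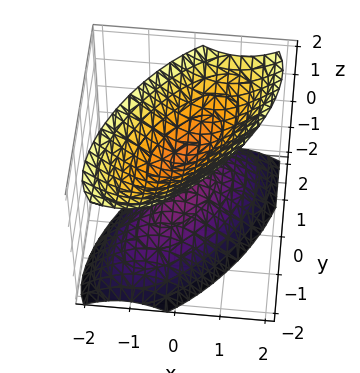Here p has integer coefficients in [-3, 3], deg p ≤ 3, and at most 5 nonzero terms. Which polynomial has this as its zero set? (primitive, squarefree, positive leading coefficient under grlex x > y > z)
There are 2 components. They look like related sheets of one shape, so recover p as a whole.
The degree is 2 — no degree-1 surface has this shape.
From the visible intercepts: no y-intercept at any integer in the box; no x-intercept at any integer in the box.
Together with the visible shape, these determine p as stated.

3*x^2 - 3*x*y + 2*y^2 - 2*z^2 + 1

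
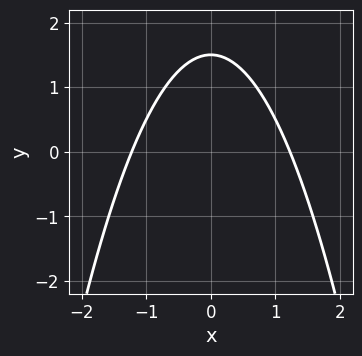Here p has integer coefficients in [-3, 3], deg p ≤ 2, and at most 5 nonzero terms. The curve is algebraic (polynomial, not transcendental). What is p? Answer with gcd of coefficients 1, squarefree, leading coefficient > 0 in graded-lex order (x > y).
2*x^2 + 2*y - 3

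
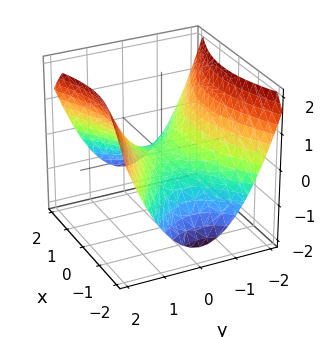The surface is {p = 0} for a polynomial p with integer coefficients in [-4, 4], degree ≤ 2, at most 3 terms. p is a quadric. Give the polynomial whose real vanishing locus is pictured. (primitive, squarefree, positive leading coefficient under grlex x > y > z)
(a) The degree is 2 — a saddle surface; a quadric.
(b) Symmetries: mirror symmetry y ↦ −y ⇒ only even powers of y; mirror symmetry x ↦ −x ⇒ only even powers of x.
(c) Observable constraints: one y-axis crossing is at y = 0; one x-axis crossing is at x = 0; it meets the z-axis at z = 0 (among the integer gridlines).
(d) These observations pin down the coefficients.

x^2 - 2*y^2 + 3*z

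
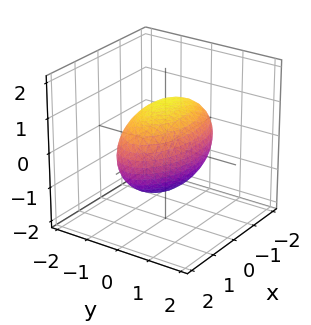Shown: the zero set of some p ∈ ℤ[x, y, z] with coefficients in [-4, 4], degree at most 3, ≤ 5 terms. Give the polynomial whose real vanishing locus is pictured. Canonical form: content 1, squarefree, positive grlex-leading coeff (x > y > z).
Degree: a closed, bounded, convex surface; a quadric, so deg p = 2.
Symmetries: it's symmetric under y → −y, forcing even powers of y; it's symmetric under z → −z, forcing even powers of z; the x ↦ −x reflection is a symmetry, so x appears only in even powers.
Observable constraints: among the integer gridlines, it crosses the y-axis at y ∈ {-1, 1}.
Solving for integer coefficients yields p as stated.

x^2 + 3*y^2 + 2*z^2 - 3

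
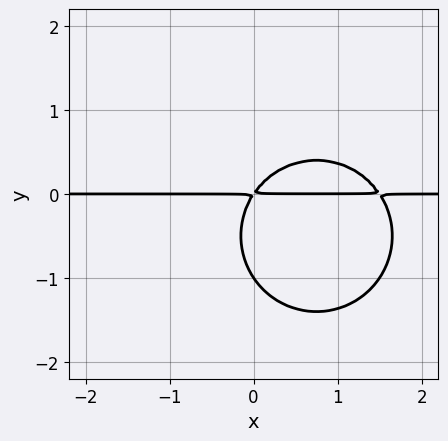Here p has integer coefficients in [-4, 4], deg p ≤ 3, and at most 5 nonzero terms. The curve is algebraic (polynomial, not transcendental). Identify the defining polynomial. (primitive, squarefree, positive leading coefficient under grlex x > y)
First, deg p = 3. The shape is more complex than any degree-2 curve.
Then, reading off the gridlines: the visible x-axis segment lies entirely on the curve; one y-axis crossing is at y = -1.
Finally, these observations pin down the coefficients.

2*x^2*y + 2*y^3 - 3*x*y + 2*y^2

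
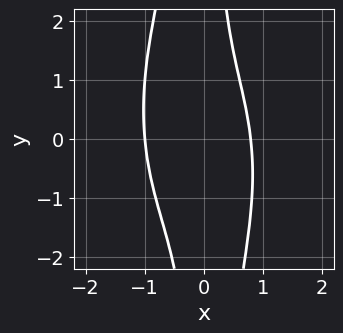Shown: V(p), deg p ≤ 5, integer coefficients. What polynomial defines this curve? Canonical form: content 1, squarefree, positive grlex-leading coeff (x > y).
3*x^4 + x^2*y^2 + x*y + x - 2

1. The degree is 4 — a generic line meets the curve in up to 4 points.
2. From the axis intercepts and sections: no y-intercept at any integer in the box; it meets the x-axis at x = -1 (among the integer gridlines).
3. The integer polynomial consistent with all of this is the stated p.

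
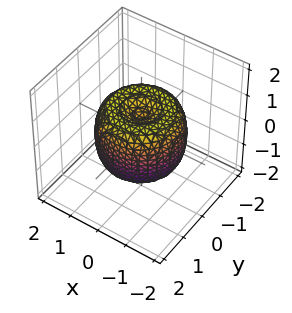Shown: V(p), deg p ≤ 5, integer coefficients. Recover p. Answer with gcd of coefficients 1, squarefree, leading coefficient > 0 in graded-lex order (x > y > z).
2*x^4 + 4*x^2*y^2 + 2*y^4 - 3*x^2 - 3*y^2 + 2*z^2 - 1

Degree: the shape is more complex than any degree-3 surface, so deg p = 4.
Symmetries: rotational symmetry about the z-axis ⇒ p depends on x, y only through x² + y².
From the visible intercepts: a circular section at z = -1 has radius between 0 and 1.
Assembling these constraints gives the stated polynomial.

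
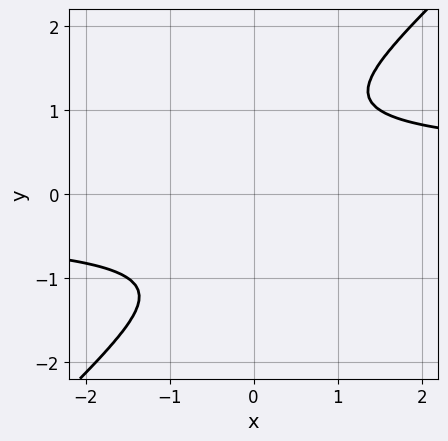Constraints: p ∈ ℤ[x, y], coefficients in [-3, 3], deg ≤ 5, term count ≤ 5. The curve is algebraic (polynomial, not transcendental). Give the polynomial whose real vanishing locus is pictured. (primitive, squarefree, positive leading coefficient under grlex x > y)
1. The degree is 4 — no degree-3 curve has this shape.
2. Checking where it meets the axes: it misses every integer gridline on the y-axis; it misses every integer gridline on the x-axis.
3. Fitting integer coefficients to these (and the overall shape) gives p.

2*x*y^3 - 2*y^4 + y^2 - 2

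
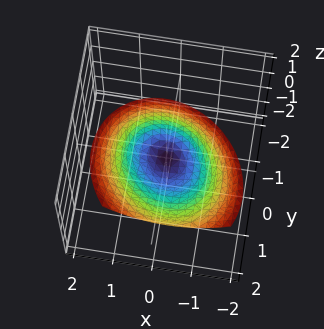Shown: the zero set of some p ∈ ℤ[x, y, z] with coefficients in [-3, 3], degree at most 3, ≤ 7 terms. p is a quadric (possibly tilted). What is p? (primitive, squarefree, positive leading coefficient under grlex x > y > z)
1. Degree: the shape is more complex than any degree-1 surface, so deg p = 2.
2. Reading off the gridlines: it crosses the x-axis at the gridline x = 0; it crosses the z-axis at the gridline z = 0; it crosses the y-axis at the gridline y = 0.
3. Putting this together gives p.

3*x^2 + x*y + 3*y^2 - 3*y*z - 3*z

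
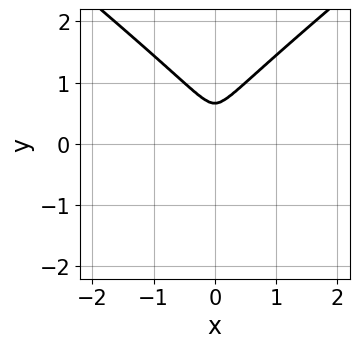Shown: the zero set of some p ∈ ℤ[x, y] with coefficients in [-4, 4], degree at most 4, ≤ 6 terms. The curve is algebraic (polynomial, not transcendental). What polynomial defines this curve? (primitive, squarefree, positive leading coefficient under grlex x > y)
(a) The degree is 3 — no degree-2 curve has this shape.
(b) Symmetries: mirror symmetry x ↦ −x ⇒ only even powers of x.
(c) Solving for integer coefficients yields p as stated.

2*x^2*y - 3*y^3 + 2*x^2 + 2*y^2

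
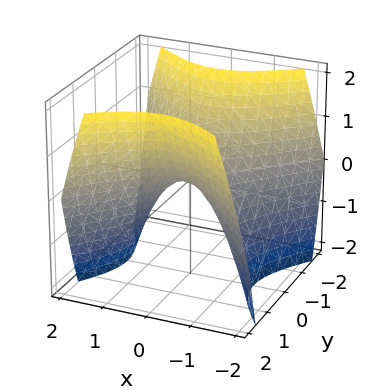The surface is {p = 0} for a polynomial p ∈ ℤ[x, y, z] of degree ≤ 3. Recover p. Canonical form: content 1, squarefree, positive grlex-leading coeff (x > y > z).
First, the degree is 2 — a hyperbolic paraboloid; a quadric.
Next, symmetries: the y ↦ −y reflection is a symmetry, so y appears only in even powers; it's symmetric under x → −x, forcing even powers of x.
Then, observable constraints: it meets the y-axis at y = 0 (among the integer gridlines); it meets the z-axis at z = 0 (among the integer gridlines); it crosses the x-axis at the gridline x = 0.
Finally, together with the visible shape, these determine p as stated.

x^2 - y^2 + z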